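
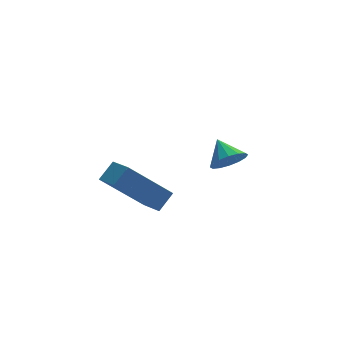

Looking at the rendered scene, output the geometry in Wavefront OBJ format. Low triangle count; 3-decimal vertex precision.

v -2.862 -3.893 0.534
v -4.302 -3.87 2.007
v -3.152 -2.995 0.236
v -4.593 -2.972 1.708
v -2.327 -3.548 1.052
v -3.768 -3.525 2.524
v -2.618 -2.65 0.753
v -4.058 -2.627 2.226
v 0.188 -1.164 0.543
v 0.694 -1.348 0.975
v -0.008 -0.356 1.117
v 0.851 -1.137 0.733
v 0.831 -0.934 0.44
v 0.639 -0.792 0.175
v 0.326 -0.75 0.008
v -0.024 -0.819 -0.015
v -0.317 -0.98 0.111
v -0.474 -1.19 0.353
v -0.454 -1.393 0.646
v -0.262 -1.535 0.911
v 0.051 -1.577 1.078
v 0.401 -1.509 1.101
f 2 4 1
f 5 2 1
f 1 4 3
f 3 5 1
f 2 8 4
f 6 2 5
f 6 8 2
f 4 8 3
f 7 5 3
f 3 8 7
f 7 6 5
f 8 6 7
f 10 9 12
f 10 12 11
f 12 9 13
f 12 13 11
f 13 9 14
f 13 14 11
f 14 9 15
f 14 15 11
f 15 9 16
f 15 16 11
f 16 9 17
f 16 17 11
f 17 9 18
f 17 18 11
f 18 9 19
f 18 19 11
f 19 9 20
f 19 20 11
f 20 9 21
f 20 21 11
f 21 9 22
f 21 22 11
f 22 9 10
f 22 10 11



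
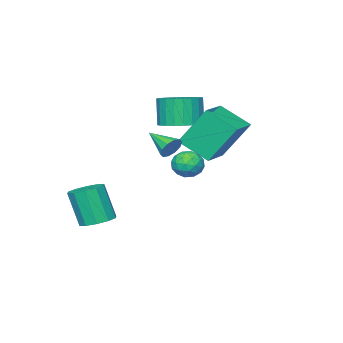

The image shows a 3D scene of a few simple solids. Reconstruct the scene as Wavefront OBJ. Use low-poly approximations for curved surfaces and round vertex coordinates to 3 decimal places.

v -2.541 -1.932 -0.511
v -1.67 -2.178 -0.416
v -1.888 -2.454 0.867
v -2.759 -2.208 0.771
v -1.653 -1.832 -0.338
v -1.871 -2.108 0.944
v -1.771 -1.501 -0.287
v -1.99 -1.777 0.995
v -2.007 -1.235 -0.27
v -2.225 -1.512 1.012
v -2.324 -1.076 -0.29
v -2.542 -1.353 0.993
v -2.673 -1.047 -0.343
v -2.892 -1.324 0.939
v -3.003 -1.153 -0.422
v -3.222 -1.429 0.86
v -3.262 -1.377 -0.515
v -3.481 -1.654 0.768
v -3.412 -1.686 -0.607
v -3.63 -1.962 0.676
v -3.429 -2.032 -0.684
v -3.647 -2.308 0.598
v -3.31 -2.363 -0.735
v -3.529 -2.639 0.547
v -3.075 -2.628 -0.752
v -3.293 -2.905 0.53
v -2.758 -2.787 -0.733
v -2.976 -3.064 0.55
v -2.408 -2.816 -0.679
v -2.627 -3.093 0.603
v -2.078 -2.711 -0.6
v -2.297 -2.987 0.682
v -1.819 -2.486 -0.508
v -2.038 -2.763 0.775
v 1.701 -2.095 -4.509
v 2.214 -1.587 -4.349
v 2.293 -2.157 -2.791
v 1.779 -2.665 -2.951
v 1.804 -1.405 -4.261
v 1.882 -1.975 -2.704
v 1.354 -1.487 -4.269
v 1.432 -2.057 -2.711
v 1.036 -1.801 -4.367
v 1.115 -2.371 -2.81
v 0.973 -2.227 -4.52
v 1.051 -2.797 -2.963
v 1.187 -2.603 -4.669
v 1.266 -3.173 -3.111
v 1.598 -2.785 -4.756
v 1.676 -3.355 -3.199
v 2.048 -2.703 -4.749
v 2.126 -3.273 -3.191
v 2.365 -2.389 -4.65
v 2.444 -2.959 -3.093
v 2.429 -1.963 -4.497
v 2.507 -2.533 -2.94
v 1.199 1.311 0.031
v 1.439 1.128 -0.393
v 1.241 0.209 0.529
v 1.664 1.229 -0.188
v 1.712 1.362 0.101
v 1.564 1.475 0.363
v 1.277 1.525 0.498
v 0.96 1.494 0.455
v 0.735 1.392 0.249
v 0.687 1.26 -0.04
v 0.835 1.147 -0.302
v 1.122 1.097 -0.437
v -3.008 1.314 0.162
v -2.63 0.097 0.934
v -1.622 1.893 0.395
v -1.243 0.676 1.167
v -2.377 0.464 -1.487
v -1.998 -0.753 -0.715
v -0.99 1.043 -1.254
v -0.612 -0.174 -0.482
v 0.812 2.503 -0.352
v 1.305 2.849 -0.131
v 1.475 1.811 -0.749
v 1.968 2.157 -0.528
v 1.582 1.849 -0.118
v 1.172 2.277 0.127
v 1.608 2.383 -1.007
v 1.198 2.811 -0.762
v 1.797 2.775 -0.535
v 1.781 2.444 0.014
v 0.999 2.216 -0.894
v 0.983 1.885 -0.345
v 1 2.737 -0.207
v 1.78 1.923 -0.673
v 1.553 1.742 -0.433
v 1.843 1.945 -0.302
v 0.922 2.401 -0.055
v 1.212 2.604 0.075
v 1.375 2.016 0.083
v 1.568 2.056 -0.955
v 1.858 2.259 -0.825
v 0.937 2.715 -0.578
v 1.227 2.918 -0.447
v 1.405 2.644 -0.963
v 1.579 2.896 -0.314
v 1.969 2.489 -0.548
v 1.757 2.623 -0.83
v 1.516 2.874 -0.685
v 1.57 2.702 0.009
v 1.96 2.295 -0.225
v 1.733 2.114 0.016
v 1.492 2.366 0.16
v 1.859 2.658 -0.229
v 0.82 2.365 -0.655
v 1.21 1.958 -0.889
v 1.288 2.294 -1.04
v 1.047 2.546 -0.896
v 0.811 2.171 -0.332
v 1.201 1.764 -0.566
v 1.264 1.786 -0.195
v 1.023 2.037 -0.05
v 0.921 2.002 -0.651
f 2 1 5
f 2 5 3
f 3 5 6
f 3 6 4
f 5 1 7
f 5 7 6
f 6 7 8
f 6 8 4
f 7 1 9
f 7 9 8
f 8 9 10
f 8 10 4
f 9 1 11
f 9 11 10
f 10 11 12
f 10 12 4
f 11 1 13
f 11 13 12
f 12 13 14
f 12 14 4
f 13 1 15
f 13 15 14
f 14 15 16
f 14 16 4
f 15 1 17
f 15 17 16
f 16 17 18
f 16 18 4
f 17 1 19
f 17 19 18
f 18 19 20
f 18 20 4
f 19 1 21
f 19 21 20
f 20 21 22
f 20 22 4
f 21 1 23
f 21 23 22
f 22 23 24
f 22 24 4
f 23 1 25
f 23 25 24
f 24 25 26
f 24 26 4
f 25 1 27
f 25 27 26
f 26 27 28
f 26 28 4
f 27 1 29
f 27 29 28
f 28 29 30
f 28 30 4
f 29 1 31
f 29 31 30
f 30 31 32
f 30 32 4
f 31 1 33
f 31 33 32
f 32 33 34
f 32 34 4
f 33 1 2
f 33 2 34
f 34 2 3
f 34 3 4
f 36 35 39
f 36 39 37
f 37 39 40
f 37 40 38
f 39 35 41
f 39 41 40
f 40 41 42
f 40 42 38
f 41 35 43
f 41 43 42
f 42 43 44
f 42 44 38
f 43 35 45
f 43 45 44
f 44 45 46
f 44 46 38
f 45 35 47
f 45 47 46
f 46 47 48
f 46 48 38
f 47 35 49
f 47 49 48
f 48 49 50
f 48 50 38
f 49 35 51
f 49 51 50
f 50 51 52
f 50 52 38
f 51 35 53
f 51 53 52
f 52 53 54
f 52 54 38
f 53 35 55
f 53 55 54
f 54 55 56
f 54 56 38
f 55 35 36
f 55 36 56
f 56 36 37
f 56 37 38
f 58 57 60
f 58 60 59
f 60 57 61
f 60 61 59
f 61 57 62
f 61 62 59
f 62 57 63
f 62 63 59
f 63 57 64
f 63 64 59
f 64 57 65
f 64 65 59
f 65 57 66
f 65 66 59
f 66 57 67
f 66 67 59
f 67 57 68
f 67 68 59
f 68 57 58
f 68 58 59
f 70 72 69
f 73 70 69
f 69 72 71
f 71 73 69
f 70 76 72
f 74 70 73
f 74 76 70
f 72 76 71
f 75 73 71
f 71 76 75
f 75 74 73
f 76 74 75
f 77 114 93
f 114 88 117
f 93 117 82
f 114 117 93
f 77 93 89
f 93 82 94
f 89 94 78
f 93 94 89
f 77 89 98
f 89 78 99
f 98 99 84
f 89 99 98
f 77 98 110
f 98 84 113
f 110 113 87
f 98 113 110
f 77 110 114
f 110 87 118
f 114 118 88
f 110 118 114
f 78 94 105
f 94 82 108
f 105 108 86
f 94 108 105
f 82 117 95
f 117 88 116
f 95 116 81
f 117 116 95
f 88 118 115
f 118 87 111
f 115 111 79
f 118 111 115
f 87 113 112
f 113 84 100
f 112 100 83
f 113 100 112
f 84 99 104
f 99 78 101
f 104 101 85
f 99 101 104
f 80 106 92
f 106 86 107
f 92 107 81
f 106 107 92
f 80 92 90
f 92 81 91
f 90 91 79
f 92 91 90
f 80 90 97
f 90 79 96
f 97 96 83
f 90 96 97
f 80 97 102
f 97 83 103
f 102 103 85
f 97 103 102
f 80 102 106
f 102 85 109
f 106 109 86
f 102 109 106
f 81 107 95
f 107 86 108
f 95 108 82
f 107 108 95
f 79 91 115
f 91 81 116
f 115 116 88
f 91 116 115
f 83 96 112
f 96 79 111
f 112 111 87
f 96 111 112
f 85 103 104
f 103 83 100
f 104 100 84
f 103 100 104
f 86 109 105
f 109 85 101
f 105 101 78
f 109 101 105



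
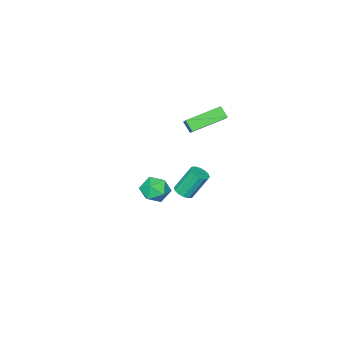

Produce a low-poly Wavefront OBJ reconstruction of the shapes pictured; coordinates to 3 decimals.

v 0.572 -1.818 -4.03
v 1.47 -1.522 -3.742
v 1.07 -3.338 -4.018
v 1.968 -3.042 -3.73
v 1.2 -2.967 -3.111
v 0.893 -2.027 -3.119
v 1.647 -2.833 -4.641
v 1.34 -1.893 -4.649
v 2.134 -2.149 -4.119
v 1.858 -2.232 -3.174
v 0.682 -2.628 -4.586
v 0.406 -2.711 -3.641
v 4.278 2.831 0.203
v 4.791 2.686 0.479
v 4.155 3.244 1.953
v 3.642 3.389 1.677
v 4.83 2.98 0.385
v 4.194 3.538 1.859
v 4.722 3.233 0.242
v 4.085 3.791 1.716
v 4.494 3.379 0.089
v 3.858 3.937 1.563
v 4.209 3.378 -0.034
v 3.573 3.936 1.44
v 3.942 3.23 -0.093
v 3.306 3.788 1.381
v 3.765 2.976 -0.073
v 3.129 3.534 1.401
v 3.726 2.682 0.021
v 3.09 3.24 1.495
v 3.835 2.429 0.164
v 3.198 2.987 1.638
v 4.062 2.283 0.317
v 3.426 2.841 1.791
v 4.347 2.284 0.44
v 3.711 2.842 1.914
v 4.614 2.432 0.499
v 3.978 2.99 1.973
v 1.776 0.822 2.726
v 1.733 0.26 3.321
v -0.137 1.602 3.322
v -0.18 1.039 3.917
v 2.22 1.441 3.343
v 2.177 0.878 3.938
v 0.307 2.22 3.939
v 0.264 1.658 4.534
f 1 12 6
f 1 6 2
f 1 2 8
f 1 8 11
f 1 11 12
f 2 6 10
f 6 12 5
f 12 11 3
f 11 8 7
f 8 2 9
f 4 10 5
f 4 5 3
f 4 3 7
f 4 7 9
f 4 9 10
f 5 10 6
f 3 5 12
f 7 3 11
f 9 7 8
f 10 9 2
f 14 13 17
f 14 17 15
f 15 17 18
f 15 18 16
f 17 13 19
f 17 19 18
f 18 19 20
f 18 20 16
f 19 13 21
f 19 21 20
f 20 21 22
f 20 22 16
f 21 13 23
f 21 23 22
f 22 23 24
f 22 24 16
f 23 13 25
f 23 25 24
f 24 25 26
f 24 26 16
f 25 13 27
f 25 27 26
f 26 27 28
f 26 28 16
f 27 13 29
f 27 29 28
f 28 29 30
f 28 30 16
f 29 13 31
f 29 31 30
f 30 31 32
f 30 32 16
f 31 13 33
f 31 33 32
f 32 33 34
f 32 34 16
f 33 13 35
f 33 35 34
f 34 35 36
f 34 36 16
f 35 13 37
f 35 37 36
f 36 37 38
f 36 38 16
f 37 13 14
f 37 14 38
f 38 14 15
f 38 15 16
f 40 42 39
f 43 40 39
f 39 42 41
f 41 43 39
f 40 46 42
f 44 40 43
f 44 46 40
f 42 46 41
f 45 43 41
f 41 46 45
f 45 44 43
f 46 44 45



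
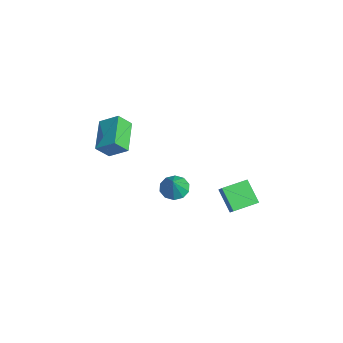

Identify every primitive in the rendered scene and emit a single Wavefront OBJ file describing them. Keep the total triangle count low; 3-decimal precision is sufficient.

v -1.792 0.429 -0.787
v -1.357 1.103 -0.897
v -1.068 0.151 0.367
v -1.756 1.221 -0.618
v -2.169 1.035 -0.404
v -2.438 0.619 -0.336
v -2.46 0.129 -0.439
v -2.227 -0.245 -0.676
v -1.828 -0.363 -0.955
v -1.416 -0.177 -1.169
v -1.147 0.239 -1.238
v -1.124 0.729 -1.134
v -1.651 3.448 -3.342
v -2.733 3.098 -2.231
v -1.842 4.901 -3.071
v -2.924 4.551 -1.96
v -0.836 3.409 -2.56
v -1.918 3.059 -1.449
v -1.027 4.862 -2.289
v -2.109 4.512 -1.178
v -1.29 -3.138 2.855
v -1.189 -3.866 3.66
v -3.018 -2.555 3.599
v -2.917 -3.283 4.404
v -0.683 -2.257 3.576
v -0.582 -2.985 4.381
v -2.411 -1.674 4.32
v -2.31 -2.402 5.125
f 2 1 4
f 2 4 3
f 4 1 5
f 4 5 3
f 5 1 6
f 5 6 3
f 6 1 7
f 6 7 3
f 7 1 8
f 7 8 3
f 8 1 9
f 8 9 3
f 9 1 10
f 9 10 3
f 10 1 11
f 10 11 3
f 11 1 12
f 11 12 3
f 12 1 2
f 12 2 3
f 14 16 13
f 17 14 13
f 13 16 15
f 15 17 13
f 14 20 16
f 18 14 17
f 18 20 14
f 16 20 15
f 19 17 15
f 15 20 19
f 19 18 17
f 20 18 19
f 22 24 21
f 25 22 21
f 21 24 23
f 23 25 21
f 22 28 24
f 26 22 25
f 26 28 22
f 24 28 23
f 27 25 23
f 23 28 27
f 27 26 25
f 28 26 27



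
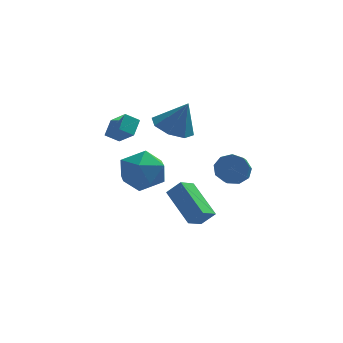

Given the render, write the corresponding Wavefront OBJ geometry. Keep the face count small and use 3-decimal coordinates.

v 0.965 3.142 -0.725
v 1.498 2.251 -1.022
v 1.675 3.058 0.805
v 1.923 2.942 -1.181
v 1.786 3.75 -1.074
v 1.168 4.202 -0.762
v 0.431 4.033 -0.429
v 0.006 3.342 -0.27
v 0.143 2.534 -0.377
v 0.761 2.082 -0.689
v 3.62 -1.6 -1.026
v 4.381 -1.626 -0.911
v 4.221 -2.866 -0.138
v 3.46 -2.84 -0.254
v 4.149 -1.355 -0.523
v 3.989 -2.595 0.25
v 3.669 -1.198 -0.372
v 3.509 -2.438 0.401
v 3.167 -1.23 -0.526
v 3.007 -2.47 0.247
v 2.876 -1.434 -0.915
v 2.716 -2.675 -0.142
v 2.934 -1.717 -1.356
v 2.774 -2.957 -0.583
v 3.312 -1.944 -1.643
v 3.153 -3.184 -0.87
v 3.835 -2.011 -1.641
v 3.675 -3.251 -0.868
v 4.257 -1.885 -1.352
v 4.097 -3.125 -0.579
v -0.249 2.543 -3.665
v 0.448 2.495 -2.628
v -1.248 0.885 -3.072
v -0.551 0.837 -2.035
v -1.385 1.757 -2.185
v -0.767 2.782 -2.552
v -0.033 0.598 -3.148
v 0.585 1.623 -3.515
v 0.582 1.292 -2.308
v -0.254 2.009 -1.713
v -0.546 1.371 -3.987
v -1.382 2.088 -3.392
v 0.682 -0.27 -3.158
v 1.319 -0.352 -2.471
v 1.258 0.409 -3.611
v 1.895 0.327 -2.925
v 1.645 -1.807 -4.235
v 2.282 -1.889 -3.549
v 2.221 -1.128 -4.689
v 2.858 -1.21 -4.002
v -2.148 3.112 -1.279
v -1.455 2.289 -0.464
v -1.888 3.901 -0.704
v -1.195 3.077 0.111
v -1.485 3.223 -1.731
v -0.792 2.399 -0.916
v -1.225 4.011 -1.156
v -0.532 3.188 -0.341
f 2 1 4
f 2 4 3
f 4 1 5
f 4 5 3
f 5 1 6
f 5 6 3
f 6 1 7
f 6 7 3
f 7 1 8
f 7 8 3
f 8 1 9
f 8 9 3
f 9 1 10
f 9 10 3
f 10 1 2
f 10 2 3
f 12 11 15
f 12 15 13
f 13 15 16
f 13 16 14
f 15 11 17
f 15 17 16
f 16 17 18
f 16 18 14
f 17 11 19
f 17 19 18
f 18 19 20
f 18 20 14
f 19 11 21
f 19 21 20
f 20 21 22
f 20 22 14
f 21 11 23
f 21 23 22
f 22 23 24
f 22 24 14
f 23 11 25
f 23 25 24
f 24 25 26
f 24 26 14
f 25 11 27
f 25 27 26
f 26 27 28
f 26 28 14
f 27 11 29
f 27 29 28
f 28 29 30
f 28 30 14
f 29 11 12
f 29 12 30
f 30 12 13
f 30 13 14
f 31 42 36
f 31 36 32
f 31 32 38
f 31 38 41
f 31 41 42
f 32 36 40
f 36 42 35
f 42 41 33
f 41 38 37
f 38 32 39
f 34 40 35
f 34 35 33
f 34 33 37
f 34 37 39
f 34 39 40
f 35 40 36
f 33 35 42
f 37 33 41
f 39 37 38
f 40 39 32
f 44 46 43
f 47 44 43
f 43 46 45
f 45 47 43
f 44 50 46
f 48 44 47
f 48 50 44
f 46 50 45
f 49 47 45
f 45 50 49
f 49 48 47
f 50 48 49
f 52 54 51
f 55 52 51
f 51 54 53
f 53 55 51
f 52 58 54
f 56 52 55
f 56 58 52
f 54 58 53
f 57 55 53
f 53 58 57
f 57 56 55
f 58 56 57



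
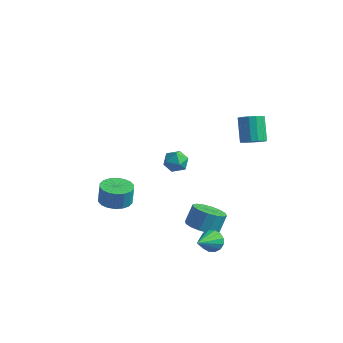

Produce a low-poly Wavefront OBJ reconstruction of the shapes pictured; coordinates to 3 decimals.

v 3.472 0.396 -3.83
v 3.801 0.77 -3.256
v 3.528 -1.276 -2.77
v 3.414 0.8 -3.189
v 3.043 0.722 -3.293
v 2.787 0.556 -3.541
v 2.714 0.347 -3.867
v 2.844 0.151 -4.182
v 3.143 0.021 -4.403
v 3.529 -0.009 -4.471
v 3.9 0.07 -4.367
v 4.156 0.236 -4.118
v 4.229 0.445 -3.793
v 4.099 0.64 -3.478
v -3.695 1.134 -4.01
v -2.668 1.056 -4.026
v -2.638 1.208 -2.785
v -3.665 1.286 -2.77
v -2.737 1.506 -4.079
v -2.707 1.658 -2.839
v -2.996 1.883 -4.119
v -2.965 2.034 -2.878
v -3.393 2.111 -4.137
v -3.363 2.262 -2.896
v -3.85 2.145 -4.13
v -3.82 2.297 -2.89
v -4.276 1.98 -4.099
v -4.246 2.132 -2.859
v -4.587 1.647 -4.051
v -4.557 1.799 -2.811
v -4.722 1.212 -3.995
v -4.692 1.364 -2.754
v -4.653 0.762 -3.941
v -4.623 0.914 -2.701
v -4.395 0.386 -3.902
v -4.364 0.537 -2.661
v -3.997 0.158 -3.884
v -3.967 0.309 -2.643
v -3.54 0.123 -3.89
v -3.51 0.275 -2.65
v -3.114 0.288 -3.921
v -3.084 0.44 -2.681
v -2.803 0.621 -3.969
v -2.773 0.773 -2.729
v -1.229 2.873 0.2
v -0.698 3.512 0.205
v -0.422 2.208 -0.645
v 0.109 2.847 -0.64
v 0.012 2.382 0.042
v -0.487 2.793 0.564
v -0.633 2.927 -1.004
v -1.132 3.338 -0.482
v -0.33 3.545 -0.539
v 0.069 3.208 0.107
v -1.189 2.512 -0.547
v -0.79 2.175 0.099
v 4.211 3.526 3.119
v 4.888 3.531 3.486
v 4.186 4.4 4.768
v 3.509 4.394 4.401
v 4.889 3.861 3.263
v 4.187 4.73 4.545
v 4.708 4.102 3.001
v 4.006 4.97 4.283
v 4.395 4.188 2.771
v 3.692 5.056 4.053
v 4.032 4.096 2.634
v 3.329 4.965 3.916
v 3.717 3.852 2.627
v 3.014 4.72 3.909
v 3.534 3.52 2.752
v 2.832 4.389 4.034
v 3.533 3.19 2.975
v 2.831 4.059 4.257
v 3.714 2.95 3.237
v 3.012 3.818 4.519
v 4.028 2.864 3.467
v 3.325 3.732 4.749
v 4.391 2.955 3.604
v 3.688 3.824 4.886
v 4.706 3.2 3.611
v 4.003 4.068 4.893
v 2.213 1.35 -3.862
v 3.018 0.744 -3.569
v 3.113 1.404 -2.465
v 2.307 2.01 -2.758
v 3.245 1.159 -3.837
v 3.339 1.819 -2.732
v 3.195 1.626 -4.111
v 3.289 2.286 -3.007
v 2.882 2.018 -4.319
v 2.976 2.678 -3.214
v 2.389 2.232 -4.404
v 2.484 2.892 -3.3
v 1.849 2.209 -4.344
v 1.944 2.869 -3.24
v 1.407 1.956 -4.155
v 1.502 2.616 -3.051
v 1.181 1.541 -3.888
v 1.275 2.201 -2.783
v 1.231 1.074 -3.613
v 1.325 1.734 -2.509
v 1.544 0.682 -3.406
v 1.638 1.342 -2.301
v 2.036 0.468 -3.32
v 2.131 1.128 -2.216
v 2.576 0.491 -3.38
v 2.671 1.151 -2.276
f 2 1 4
f 2 4 3
f 4 1 5
f 4 5 3
f 5 1 6
f 5 6 3
f 6 1 7
f 6 7 3
f 7 1 8
f 7 8 3
f 8 1 9
f 8 9 3
f 9 1 10
f 9 10 3
f 10 1 11
f 10 11 3
f 11 1 12
f 11 12 3
f 12 1 13
f 12 13 3
f 13 1 14
f 13 14 3
f 14 1 2
f 14 2 3
f 16 15 19
f 16 19 17
f 17 19 20
f 17 20 18
f 19 15 21
f 19 21 20
f 20 21 22
f 20 22 18
f 21 15 23
f 21 23 22
f 22 23 24
f 22 24 18
f 23 15 25
f 23 25 24
f 24 25 26
f 24 26 18
f 25 15 27
f 25 27 26
f 26 27 28
f 26 28 18
f 27 15 29
f 27 29 28
f 28 29 30
f 28 30 18
f 29 15 31
f 29 31 30
f 30 31 32
f 30 32 18
f 31 15 33
f 31 33 32
f 32 33 34
f 32 34 18
f 33 15 35
f 33 35 34
f 34 35 36
f 34 36 18
f 35 15 37
f 35 37 36
f 36 37 38
f 36 38 18
f 37 15 39
f 37 39 38
f 38 39 40
f 38 40 18
f 39 15 41
f 39 41 40
f 40 41 42
f 40 42 18
f 41 15 43
f 41 43 42
f 42 43 44
f 42 44 18
f 43 15 16
f 43 16 44
f 44 16 17
f 44 17 18
f 45 56 50
f 45 50 46
f 45 46 52
f 45 52 55
f 45 55 56
f 46 50 54
f 50 56 49
f 56 55 47
f 55 52 51
f 52 46 53
f 48 54 49
f 48 49 47
f 48 47 51
f 48 51 53
f 48 53 54
f 49 54 50
f 47 49 56
f 51 47 55
f 53 51 52
f 54 53 46
f 58 57 61
f 58 61 59
f 59 61 62
f 59 62 60
f 61 57 63
f 61 63 62
f 62 63 64
f 62 64 60
f 63 57 65
f 63 65 64
f 64 65 66
f 64 66 60
f 65 57 67
f 65 67 66
f 66 67 68
f 66 68 60
f 67 57 69
f 67 69 68
f 68 69 70
f 68 70 60
f 69 57 71
f 69 71 70
f 70 71 72
f 70 72 60
f 71 57 73
f 71 73 72
f 72 73 74
f 72 74 60
f 73 57 75
f 73 75 74
f 74 75 76
f 74 76 60
f 75 57 77
f 75 77 76
f 76 77 78
f 76 78 60
f 77 57 79
f 77 79 78
f 78 79 80
f 78 80 60
f 79 57 81
f 79 81 80
f 80 81 82
f 80 82 60
f 81 57 58
f 81 58 82
f 82 58 59
f 82 59 60
f 84 83 87
f 84 87 85
f 85 87 88
f 85 88 86
f 87 83 89
f 87 89 88
f 88 89 90
f 88 90 86
f 89 83 91
f 89 91 90
f 90 91 92
f 90 92 86
f 91 83 93
f 91 93 92
f 92 93 94
f 92 94 86
f 93 83 95
f 93 95 94
f 94 95 96
f 94 96 86
f 95 83 97
f 95 97 96
f 96 97 98
f 96 98 86
f 97 83 99
f 97 99 98
f 98 99 100
f 98 100 86
f 99 83 101
f 99 101 100
f 100 101 102
f 100 102 86
f 101 83 103
f 101 103 102
f 102 103 104
f 102 104 86
f 103 83 105
f 103 105 104
f 104 105 106
f 104 106 86
f 105 83 107
f 105 107 106
f 106 107 108
f 106 108 86
f 107 83 84
f 107 84 108
f 108 84 85
f 108 85 86



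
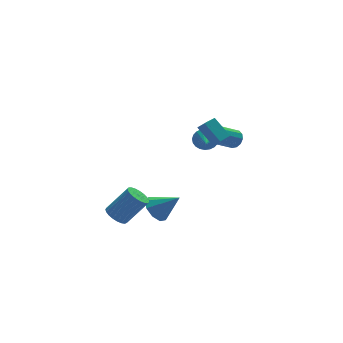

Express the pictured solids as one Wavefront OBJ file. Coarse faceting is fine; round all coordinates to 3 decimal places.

v 2.332 1.601 0.997
v 2.737 1.724 1.675
v 1.808 0.199 1.563
v 2.462 1.855 1.744
v 2.167 1.946 1.699
v 1.897 1.986 1.547
v 1.693 1.966 1.311
v 1.587 1.891 1.028
v 1.594 1.772 0.739
v 1.713 1.627 0.49
v 1.926 1.478 0.318
v 2.201 1.347 0.249
v 2.496 1.256 0.294
v 2.766 1.216 0.446
v 2.97 1.236 0.682
v 3.076 1.311 0.966
v 3.069 1.43 1.254
v 2.95 1.575 1.503
v -1.538 -0.265 -3.082
v -0.824 -0.178 -3.763
v -0.322 -0.975 -1.898
v -0.857 0.386 -3.39
v -1.209 0.646 -2.873
v -1.715 0.48 -2.454
v -2.137 -0.034 -2.329
v -2.279 -0.656 -2.557
v -2.074 -1.095 -3.03
v -1.618 -1.145 -3.528
v -1.124 -0.783 -3.817
v 4.494 2.223 0.142
v 4.846 2.353 0.72
v 3.479 2.067 1.617
v 3.126 1.937 1.038
v 4.698 2.693 0.603
v 3.331 2.407 1.5
v 4.485 2.884 0.34
v 3.118 2.598 1.237
v 4.275 2.865 0.013
v 2.908 2.579 0.91
v 4.134 2.642 -0.273
v 2.767 2.356 0.624
v 4.107 2.286 -0.427
v 2.74 2 0.47
v 4.203 1.91 -0.401
v 2.836 1.624 0.496
v 4.391 1.634 -0.202
v 3.024 1.347 0.695
v 4.612 1.544 0.105
v 3.245 1.258 1.002
v 4.795 1.671 0.424
v 3.428 1.384 1.321
v 4.882 1.972 0.654
v 3.515 1.686 1.55
v -4.4 -1.375 -2.162
v -3.787 -1.18 -2.639
v -2.488 -1.391 -1.054
v -3.1 -1.585 -0.578
v -3.882 -0.883 -2.522
v -2.582 -1.094 -0.938
v -4.065 -0.671 -2.343
v -2.765 -0.882 -0.759
v -4.307 -0.581 -2.133
v -3.007 -0.791 -0.549
v -4.564 -0.628 -1.928
v -3.265 -0.838 -0.343
v -4.794 -0.804 -1.763
v -3.494 -1.015 -0.179
v -4.955 -1.079 -1.668
v -3.655 -1.29 -0.083
v -5.02 -1.405 -1.657
v -3.72 -1.616 -0.073
v -4.978 -1.726 -1.735
v -3.678 -1.936 -0.15
v -4.836 -1.986 -1.886
v -3.536 -2.197 -0.301
v -4.619 -2.14 -2.085
v -3.319 -2.351 -0.5
v -4.363 -2.162 -2.297
v -3.064 -2.373 -0.713
v -4.115 -2.048 -2.486
v -2.815 -2.259 -0.902
v -3.915 -1.818 -2.619
v -2.615 -2.028 -1.035
v -3.799 -1.51 -2.673
v -2.5 -1.721 -1.089
v 1.329 0.395 3
v 1.544 -0.224 3.645
v 2.098 0.767 3.099
v 2.314 0.147 3.744
v 1.926 -0.547 1.896
v 2.142 -1.167 2.541
v 2.696 -0.176 1.995
v 2.911 -0.795 2.64
f 2 1 4
f 2 4 3
f 4 1 5
f 4 5 3
f 5 1 6
f 5 6 3
f 6 1 7
f 6 7 3
f 7 1 8
f 7 8 3
f 8 1 9
f 8 9 3
f 9 1 10
f 9 10 3
f 10 1 11
f 10 11 3
f 11 1 12
f 11 12 3
f 12 1 13
f 12 13 3
f 13 1 14
f 13 14 3
f 14 1 15
f 14 15 3
f 15 1 16
f 15 16 3
f 16 1 17
f 16 17 3
f 17 1 18
f 17 18 3
f 18 1 2
f 18 2 3
f 20 19 22
f 20 22 21
f 22 19 23
f 22 23 21
f 23 19 24
f 23 24 21
f 24 19 25
f 24 25 21
f 25 19 26
f 25 26 21
f 26 19 27
f 26 27 21
f 27 19 28
f 27 28 21
f 28 19 29
f 28 29 21
f 29 19 20
f 29 20 21
f 31 30 34
f 31 34 32
f 32 34 35
f 32 35 33
f 34 30 36
f 34 36 35
f 35 36 37
f 35 37 33
f 36 30 38
f 36 38 37
f 37 38 39
f 37 39 33
f 38 30 40
f 38 40 39
f 39 40 41
f 39 41 33
f 40 30 42
f 40 42 41
f 41 42 43
f 41 43 33
f 42 30 44
f 42 44 43
f 43 44 45
f 43 45 33
f 44 30 46
f 44 46 45
f 45 46 47
f 45 47 33
f 46 30 48
f 46 48 47
f 47 48 49
f 47 49 33
f 48 30 50
f 48 50 49
f 49 50 51
f 49 51 33
f 50 30 52
f 50 52 51
f 51 52 53
f 51 53 33
f 52 30 31
f 52 31 53
f 53 31 32
f 53 32 33
f 55 54 58
f 55 58 56
f 56 58 59
f 56 59 57
f 58 54 60
f 58 60 59
f 59 60 61
f 59 61 57
f 60 54 62
f 60 62 61
f 61 62 63
f 61 63 57
f 62 54 64
f 62 64 63
f 63 64 65
f 63 65 57
f 64 54 66
f 64 66 65
f 65 66 67
f 65 67 57
f 66 54 68
f 66 68 67
f 67 68 69
f 67 69 57
f 68 54 70
f 68 70 69
f 69 70 71
f 69 71 57
f 70 54 72
f 70 72 71
f 71 72 73
f 71 73 57
f 72 54 74
f 72 74 73
f 73 74 75
f 73 75 57
f 74 54 76
f 74 76 75
f 75 76 77
f 75 77 57
f 76 54 78
f 76 78 77
f 77 78 79
f 77 79 57
f 78 54 80
f 78 80 79
f 79 80 81
f 79 81 57
f 80 54 82
f 80 82 81
f 81 82 83
f 81 83 57
f 82 54 84
f 82 84 83
f 83 84 85
f 83 85 57
f 84 54 55
f 84 55 85
f 85 55 56
f 85 56 57
f 87 89 86
f 90 87 86
f 86 89 88
f 88 90 86
f 87 93 89
f 91 87 90
f 91 93 87
f 89 93 88
f 92 90 88
f 88 93 92
f 92 91 90
f 93 91 92



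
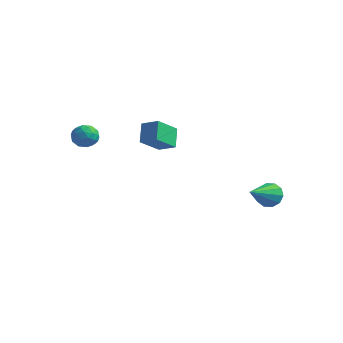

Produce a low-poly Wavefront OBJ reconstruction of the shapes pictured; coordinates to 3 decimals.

v 2.768 4.716 -3.334
v 3.194 4.476 -4.017
v 3.072 2.784 -2.466
v 3.532 4.681 -3.68
v 3.578 4.899 -3.211
v 3.315 5.047 -2.789
v 2.842 5.069 -2.576
v 2.341 4.956 -2.651
v 2.003 4.751 -2.988
v 1.957 4.533 -3.457
v 2.221 4.385 -3.879
v 2.693 4.363 -4.093
v -3.197 -2.161 1.449
v -2.604 -2.612 1.16
v -3.876 -3.228 1.72
v -3.283 -3.679 1.431
v -3.18 -3.272 2.111
v -2.76 -2.613 1.943
v -3.72 -3.227 0.937
v -3.3 -2.568 0.769
v -2.927 -3.271 0.843
v -2.594 -3.298 1.568
v -3.886 -2.542 1.312
v -3.553 -2.569 2.037
v -2.841 -2.293 1.281
v -3.639 -3.547 1.599
v -3.578 -3.308 1.999
v -3.23 -3.573 1.829
v -2.933 -2.293 1.741
v -2.585 -2.558 1.571
v -2.923 -2.946 2.13
v -3.895 -3.282 1.309
v -3.547 -3.547 1.139
v -3.25 -2.267 1.051
v -2.902 -2.532 0.881
v -3.557 -2.894 0.75
v -2.682 -2.945 0.924
v -3.081 -3.572 1.084
v -3.338 -3.307 0.793
v -3.091 -2.919 0.695
v -2.486 -2.961 1.351
v -2.885 -3.588 1.51
v -2.825 -3.349 1.91
v -2.578 -2.962 1.811
v -2.676 -3.349 1.164
v -3.595 -2.252 1.37
v -3.994 -2.879 1.529
v -3.902 -2.878 1.069
v -3.655 -2.491 0.97
v -3.399 -2.268 1.796
v -3.798 -2.895 1.956
v -3.389 -2.921 2.185
v -3.142 -2.533 2.087
v -3.804 -2.491 1.716
v -3.352 2.748 0.309
v -3.37 1.322 1.234
v -2.335 2.981 0.688
v -2.354 1.555 1.613
v -2.806 2.065 -0.733
v -2.825 0.639 0.192
v -1.79 2.298 -0.354
v -1.808 0.872 0.571
f 2 1 4
f 2 4 3
f 4 1 5
f 4 5 3
f 5 1 6
f 5 6 3
f 6 1 7
f 6 7 3
f 7 1 8
f 7 8 3
f 8 1 9
f 8 9 3
f 9 1 10
f 9 10 3
f 10 1 11
f 10 11 3
f 11 1 12
f 11 12 3
f 12 1 2
f 12 2 3
f 13 50 29
f 50 24 53
f 29 53 18
f 50 53 29
f 13 29 25
f 29 18 30
f 25 30 14
f 29 30 25
f 13 25 34
f 25 14 35
f 34 35 20
f 25 35 34
f 13 34 46
f 34 20 49
f 46 49 23
f 34 49 46
f 13 46 50
f 46 23 54
f 50 54 24
f 46 54 50
f 14 30 41
f 30 18 44
f 41 44 22
f 30 44 41
f 18 53 31
f 53 24 52
f 31 52 17
f 53 52 31
f 24 54 51
f 54 23 47
f 51 47 15
f 54 47 51
f 23 49 48
f 49 20 36
f 48 36 19
f 49 36 48
f 20 35 40
f 35 14 37
f 40 37 21
f 35 37 40
f 16 42 28
f 42 22 43
f 28 43 17
f 42 43 28
f 16 28 26
f 28 17 27
f 26 27 15
f 28 27 26
f 16 26 33
f 26 15 32
f 33 32 19
f 26 32 33
f 16 33 38
f 33 19 39
f 38 39 21
f 33 39 38
f 16 38 42
f 38 21 45
f 42 45 22
f 38 45 42
f 17 43 31
f 43 22 44
f 31 44 18
f 43 44 31
f 15 27 51
f 27 17 52
f 51 52 24
f 27 52 51
f 19 32 48
f 32 15 47
f 48 47 23
f 32 47 48
f 21 39 40
f 39 19 36
f 40 36 20
f 39 36 40
f 22 45 41
f 45 21 37
f 41 37 14
f 45 37 41
f 56 58 55
f 59 56 55
f 55 58 57
f 57 59 55
f 56 62 58
f 60 56 59
f 60 62 56
f 58 62 57
f 61 59 57
f 57 62 61
f 61 60 59
f 62 60 61



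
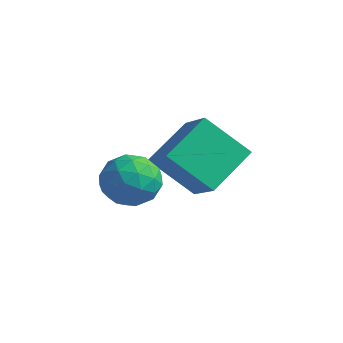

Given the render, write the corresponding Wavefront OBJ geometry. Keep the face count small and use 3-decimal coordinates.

v -0.868 -3.325 1.989
v -0.279 -3.664 2.692
v -2.121 -3.556 2.928
v -1.532 -3.895 3.631
v -1.508 -2.949 3.387
v -0.734 -2.805 2.807
v -1.666 -4.415 2.813
v -0.892 -4.271 2.233
v -0.772 -4.337 3.201
v -0.674 -3.431 3.556
v -1.726 -3.789 2.064
v -1.628 -2.883 2.419
v -0.464 -3.474 2.258
v -1.936 -3.746 3.362
v -1.922 -3.19 3.218
v -1.576 -3.389 3.632
v -0.731 -2.969 2.326
v -0.384 -3.169 2.739
v -1.107 -2.748 3.147
v -2.016 -4.051 2.881
v -1.669 -4.251 3.294
v -0.824 -3.831 1.988
v -0.478 -4.03 2.402
v -1.293 -4.472 2.473
v -0.407 -4.069 2.971
v -1.144 -4.205 3.522
v -1.223 -4.51 3.042
v -0.768 -4.426 2.701
v -0.35 -3.536 3.179
v -1.086 -3.673 3.731
v -1.072 -3.116 3.588
v -0.617 -3.032 3.247
v -0.64 -3.932 3.478
v -1.314 -3.547 1.889
v -2.05 -3.684 2.441
v -1.783 -4.188 2.373
v -1.328 -4.104 2.032
v -1.256 -3.015 2.098
v -1.993 -3.151 2.649
v -1.632 -2.794 2.919
v -1.177 -2.71 2.578
v -1.76 -3.288 2.142
v -0.759 -1.293 1.259
v -2.028 -1.912 2.516
v -0.67 0.345 2.156
v -1.939 -0.274 3.413
v 0.439 -1.866 2.187
v -0.83 -2.485 3.444
v 0.528 -0.228 3.084
v -0.741 -0.847 4.341
f 1 38 17
f 38 12 41
f 17 41 6
f 38 41 17
f 1 17 13
f 17 6 18
f 13 18 2
f 17 18 13
f 1 13 22
f 13 2 23
f 22 23 8
f 13 23 22
f 1 22 34
f 22 8 37
f 34 37 11
f 22 37 34
f 1 34 38
f 34 11 42
f 38 42 12
f 34 42 38
f 2 18 29
f 18 6 32
f 29 32 10
f 18 32 29
f 6 41 19
f 41 12 40
f 19 40 5
f 41 40 19
f 12 42 39
f 42 11 35
f 39 35 3
f 42 35 39
f 11 37 36
f 37 8 24
f 36 24 7
f 37 24 36
f 8 23 28
f 23 2 25
f 28 25 9
f 23 25 28
f 4 30 16
f 30 10 31
f 16 31 5
f 30 31 16
f 4 16 14
f 16 5 15
f 14 15 3
f 16 15 14
f 4 14 21
f 14 3 20
f 21 20 7
f 14 20 21
f 4 21 26
f 21 7 27
f 26 27 9
f 21 27 26
f 4 26 30
f 26 9 33
f 30 33 10
f 26 33 30
f 5 31 19
f 31 10 32
f 19 32 6
f 31 32 19
f 3 15 39
f 15 5 40
f 39 40 12
f 15 40 39
f 7 20 36
f 20 3 35
f 36 35 11
f 20 35 36
f 9 27 28
f 27 7 24
f 28 24 8
f 27 24 28
f 10 33 29
f 33 9 25
f 29 25 2
f 33 25 29
f 44 46 43
f 47 44 43
f 43 46 45
f 45 47 43
f 44 50 46
f 48 44 47
f 48 50 44
f 46 50 45
f 49 47 45
f 45 50 49
f 49 48 47
f 50 48 49



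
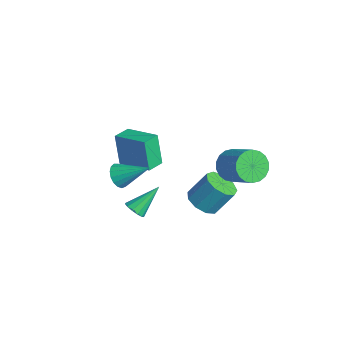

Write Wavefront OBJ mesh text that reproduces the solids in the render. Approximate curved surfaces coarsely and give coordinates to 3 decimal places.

v 1.085 -2.395 -4.149
v 1.542 -2.02 -4.504
v 0.855 -0.845 -2.811
v 1.194 -1.94 -4.657
v 0.81 -2.005 -4.648
v 0.514 -2.193 -4.48
v 0.399 -2.445 -4.208
v 0.502 -2.682 -3.917
v 0.79 -2.827 -3.699
v 1.171 -2.835 -3.625
v 1.525 -2.703 -3.716
v 1.739 -2.473 -3.946
v 1.746 -2.219 -4.239
v 1.89 -3.538 -0.128
v 2.581 -3.877 -0.381
v 2.95 -2.182 0.948
v 2.507 -3.607 -0.649
v 2.291 -3.321 -0.797
v 1.984 -3.085 -0.792
v 1.655 -2.952 -0.635
v 1.38 -2.954 -0.362
v 1.222 -3.09 -0.035
v 1.217 -3.329 0.271
v 1.366 -3.615 0.485
v 1.636 -3.884 0.559
v 1.963 -4.074 0.476
v 2.274 -4.141 0.254
v 2.497 -4.07 -0.055
v 0.678 3.601 -2.533
v 1.314 3.337 -3.379
v 2.977 3.796 -2.272
v 2.342 4.059 -1.427
v 1.23 3.81 -3.45
v 2.894 4.269 -2.343
v 1.038 4.241 -3.339
v 2.701 4.7 -2.232
v 0.774 4.545 -3.069
v 2.437 5.004 -1.962
v 0.491 4.662 -2.692
v 2.154 5.121 -1.585
v 0.245 4.569 -2.284
v 1.909 5.028 -1.178
v 0.085 4.284 -1.926
v 1.749 4.743 -0.819
v 0.043 3.864 -1.688
v 1.706 4.323 -0.581
v 0.126 3.391 -1.617
v 1.79 3.85 -0.51
v 0.319 2.96 -1.728
v 1.982 3.419 -0.621
v 0.583 2.656 -1.998
v 2.246 3.115 -0.891
v 0.866 2.539 -2.375
v 2.529 2.998 -1.268
v 1.111 2.632 -2.782
v 2.775 3.091 -1.676
v 1.271 2.917 -3.141
v 2.935 3.376 -2.034
v -1.84 -2.136 -2.548
v -2.365 -2.201 -0.516
v -2.4 -1.149 -2.661
v -2.925 -1.215 -0.628
v -0.055 -1.065 -2.052
v -0.58 -1.131 -0.019
v -0.615 -0.079 -2.164
v -1.14 -0.144 -0.132
v 1.169 1.606 -4.722
v 2.194 1.383 -4.762
v 2.477 2.411 -3.238
v 1.451 2.634 -3.198
v 2.057 1.98 -5.139
v 2.34 3.007 -3.614
v 1.505 2.401 -5.32
v 1.788 3.429 -3.796
v 0.795 2.451 -5.222
v 1.078 3.478 -3.698
v 0.26 2.105 -4.89
v 0.543 3.133 -3.366
v 0.15 1.526 -4.479
v 0.433 2.554 -2.955
v 0.517 0.985 -4.183
v 0.8 2.012 -2.658
v 1.189 0.734 -4.138
v 1.471 1.761 -2.614
v 1.851 0.892 -4.367
v 2.133 1.919 -2.842
f 2 1 4
f 2 4 3
f 4 1 5
f 4 5 3
f 5 1 6
f 5 6 3
f 6 1 7
f 6 7 3
f 7 1 8
f 7 8 3
f 8 1 9
f 8 9 3
f 9 1 10
f 9 10 3
f 10 1 11
f 10 11 3
f 11 1 12
f 11 12 3
f 12 1 13
f 12 13 3
f 13 1 2
f 13 2 3
f 15 14 17
f 15 17 16
f 17 14 18
f 17 18 16
f 18 14 19
f 18 19 16
f 19 14 20
f 19 20 16
f 20 14 21
f 20 21 16
f 21 14 22
f 21 22 16
f 22 14 23
f 22 23 16
f 23 14 24
f 23 24 16
f 24 14 25
f 24 25 16
f 25 14 26
f 25 26 16
f 26 14 27
f 26 27 16
f 27 14 28
f 27 28 16
f 28 14 15
f 28 15 16
f 30 29 33
f 30 33 31
f 31 33 34
f 31 34 32
f 33 29 35
f 33 35 34
f 34 35 36
f 34 36 32
f 35 29 37
f 35 37 36
f 36 37 38
f 36 38 32
f 37 29 39
f 37 39 38
f 38 39 40
f 38 40 32
f 39 29 41
f 39 41 40
f 40 41 42
f 40 42 32
f 41 29 43
f 41 43 42
f 42 43 44
f 42 44 32
f 43 29 45
f 43 45 44
f 44 45 46
f 44 46 32
f 45 29 47
f 45 47 46
f 46 47 48
f 46 48 32
f 47 29 49
f 47 49 48
f 48 49 50
f 48 50 32
f 49 29 51
f 49 51 50
f 50 51 52
f 50 52 32
f 51 29 53
f 51 53 52
f 52 53 54
f 52 54 32
f 53 29 55
f 53 55 54
f 54 55 56
f 54 56 32
f 55 29 57
f 55 57 56
f 56 57 58
f 56 58 32
f 57 29 30
f 57 30 58
f 58 30 31
f 58 31 32
f 60 62 59
f 63 60 59
f 59 62 61
f 61 63 59
f 60 66 62
f 64 60 63
f 64 66 60
f 62 66 61
f 65 63 61
f 61 66 65
f 65 64 63
f 66 64 65
f 68 67 71
f 68 71 69
f 69 71 72
f 69 72 70
f 71 67 73
f 71 73 72
f 72 73 74
f 72 74 70
f 73 67 75
f 73 75 74
f 74 75 76
f 74 76 70
f 75 67 77
f 75 77 76
f 76 77 78
f 76 78 70
f 77 67 79
f 77 79 78
f 78 79 80
f 78 80 70
f 79 67 81
f 79 81 80
f 80 81 82
f 80 82 70
f 81 67 83
f 81 83 82
f 82 83 84
f 82 84 70
f 83 67 85
f 83 85 84
f 84 85 86
f 84 86 70
f 85 67 68
f 85 68 86
f 86 68 69
f 86 69 70



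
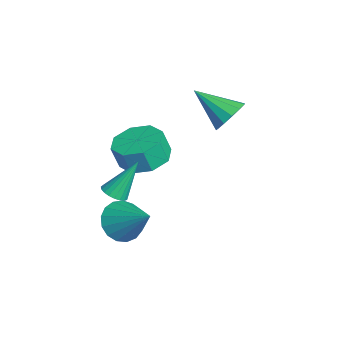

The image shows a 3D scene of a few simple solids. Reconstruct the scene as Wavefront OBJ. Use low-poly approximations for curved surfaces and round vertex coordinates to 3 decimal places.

v 0.446 -1.505 -3.721
v 0.903 -1.77 -3.507
v 0.274 -0.555 -2.179
v 1 -1.582 -3.613
v 1.002 -1.38 -3.737
v 0.907 -1.199 -3.858
v 0.733 -1.072 -3.956
v 0.509 -1.019 -4.013
v 0.274 -1.051 -4.02
v 0.069 -1.161 -3.975
v -0.071 -1.33 -3.886
v -0.122 -1.53 -3.769
v -0.074 -1.725 -3.644
v 0.063 -1.882 -3.532
v 0.267 -1.974 -3.452
v 0.501 -1.985 -3.42
v 0.726 -1.913 -3.439
v -2.257 3.413 -1.928
v -1.578 3.33 -1.424
v -3.183 2.147 -0.892
v -1.845 3.68 -1.235
v -2.242 3.945 -1.266
v -2.645 4.041 -1.507
v -2.924 3.938 -1.882
v -2.992 3.668 -2.272
v -2.826 3.318 -2.553
v -2.48 2.997 -2.635
v -2.063 2.809 -2.494
v -1.708 2.812 -2.172
v -1.527 3.006 -1.774
v 1.707 -1.397 -4.372
v 2.342 -2.041 -4.587
v 2.933 -0.563 -3.248
v 2.406 -1.723 -4.892
v 2.309 -1.331 -5.078
v 2.075 -0.953 -5.102
v 1.756 -0.677 -4.959
v 1.426 -0.566 -4.681
v 1.161 -0.645 -4.333
v 1.02 -0.896 -3.994
v 1.037 -1.262 -3.741
v 1.208 -1.659 -3.632
v 1.492 -1.996 -3.693
v 1.826 -2.195 -3.91
v 2.133 -2.211 -4.232
v -2.145 0.077 -3.83
v -1.329 -0.581 -4.041
v -1.319 -0.916 -2.962
v -2.135 -0.257 -2.75
v -1.078 0.164 -3.812
v -1.069 -0.171 -2.733
v -1.453 0.859 -3.594
v -1.443 0.524 -2.514
v -2.233 1.096 -3.513
v -2.223 0.761 -2.434
v -2.961 0.736 -3.618
v -2.951 0.401 -2.539
v -3.211 -0.009 -3.847
v -3.202 -0.344 -2.768
v -2.837 -0.704 -4.066
v -2.827 -1.039 -2.986
v -2.057 -0.941 -4.146
v -2.047 -1.276 -3.067
f 2 1 4
f 2 4 3
f 4 1 5
f 4 5 3
f 5 1 6
f 5 6 3
f 6 1 7
f 6 7 3
f 7 1 8
f 7 8 3
f 8 1 9
f 8 9 3
f 9 1 10
f 9 10 3
f 10 1 11
f 10 11 3
f 11 1 12
f 11 12 3
f 12 1 13
f 12 13 3
f 13 1 14
f 13 14 3
f 14 1 15
f 14 15 3
f 15 1 16
f 15 16 3
f 16 1 17
f 16 17 3
f 17 1 2
f 17 2 3
f 19 18 21
f 19 21 20
f 21 18 22
f 21 22 20
f 22 18 23
f 22 23 20
f 23 18 24
f 23 24 20
f 24 18 25
f 24 25 20
f 25 18 26
f 25 26 20
f 26 18 27
f 26 27 20
f 27 18 28
f 27 28 20
f 28 18 29
f 28 29 20
f 29 18 30
f 29 30 20
f 30 18 19
f 30 19 20
f 32 31 34
f 32 34 33
f 34 31 35
f 34 35 33
f 35 31 36
f 35 36 33
f 36 31 37
f 36 37 33
f 37 31 38
f 37 38 33
f 38 31 39
f 38 39 33
f 39 31 40
f 39 40 33
f 40 31 41
f 40 41 33
f 41 31 42
f 41 42 33
f 42 31 43
f 42 43 33
f 43 31 44
f 43 44 33
f 44 31 45
f 44 45 33
f 45 31 32
f 45 32 33
f 47 46 50
f 47 50 48
f 48 50 51
f 48 51 49
f 50 46 52
f 50 52 51
f 51 52 53
f 51 53 49
f 52 46 54
f 52 54 53
f 53 54 55
f 53 55 49
f 54 46 56
f 54 56 55
f 55 56 57
f 55 57 49
f 56 46 58
f 56 58 57
f 57 58 59
f 57 59 49
f 58 46 60
f 58 60 59
f 59 60 61
f 59 61 49
f 60 46 62
f 60 62 61
f 61 62 63
f 61 63 49
f 62 46 47
f 62 47 63
f 63 47 48
f 63 48 49



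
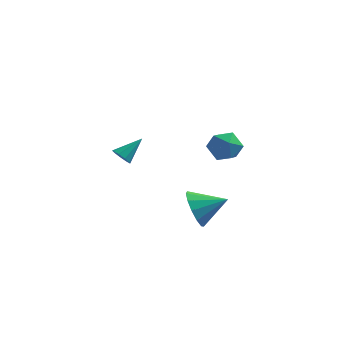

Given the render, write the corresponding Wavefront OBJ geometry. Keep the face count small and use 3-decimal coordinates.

v -2.31 -2.441 -1.962
v -1.906 -2.462 -2.335
v -1.51 -1.659 -1.138
v -2.127 -2.165 -2.401
v -2.434 -1.997 -2.263
v -2.683 -2.037 -1.983
v -2.757 -2.266 -1.694
v -2.623 -2.576 -1.53
v -2.342 -2.824 -1.569
v -2.046 -2.892 -1.791
v -1.874 -2.749 -2.094
v 1.353 2.399 -2.854
v 2.08 1.985 -2.41
v 1.44 1.355 -3.97
v 2.167 0.941 -3.526
v 1.298 0.899 -3.153
v 1.244 1.544 -2.463
v 2.276 1.796 -3.917
v 2.222 2.441 -3.227
v 2.65 1.612 -3.067
v 2.045 1.058 -2.595
v 1.475 2.282 -3.785
v 0.87 1.728 -3.313
v 1.315 -4.135 -3.946
v 1.754 -4.42 -4.844
v 2.725 -3.825 -3.354
v 1.647 -3.846 -4.888
v 1.434 -3.363 -4.633
v 1.183 -3.125 -4.159
v 0.974 -3.208 -3.618
v 0.874 -3.585 -3.181
v 0.913 -4.137 -2.986
v 1.08 -4.687 -3.097
v 1.322 -5.063 -3.476
v 1.561 -5.143 -4.005
v 1.722 -4.904 -4.515
f 2 1 4
f 2 4 3
f 4 1 5
f 4 5 3
f 5 1 6
f 5 6 3
f 6 1 7
f 6 7 3
f 7 1 8
f 7 8 3
f 8 1 9
f 8 9 3
f 9 1 10
f 9 10 3
f 10 1 11
f 10 11 3
f 11 1 2
f 11 2 3
f 12 23 17
f 12 17 13
f 12 13 19
f 12 19 22
f 12 22 23
f 13 17 21
f 17 23 16
f 23 22 14
f 22 19 18
f 19 13 20
f 15 21 16
f 15 16 14
f 15 14 18
f 15 18 20
f 15 20 21
f 16 21 17
f 14 16 23
f 18 14 22
f 20 18 19
f 21 20 13
f 25 24 27
f 25 27 26
f 27 24 28
f 27 28 26
f 28 24 29
f 28 29 26
f 29 24 30
f 29 30 26
f 30 24 31
f 30 31 26
f 31 24 32
f 31 32 26
f 32 24 33
f 32 33 26
f 33 24 34
f 33 34 26
f 34 24 35
f 34 35 26
f 35 24 36
f 35 36 26
f 36 24 25
f 36 25 26



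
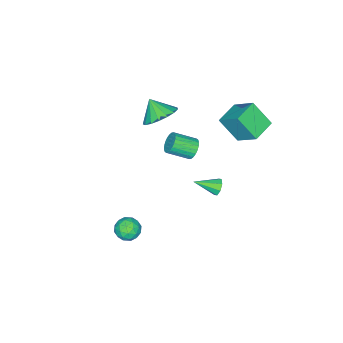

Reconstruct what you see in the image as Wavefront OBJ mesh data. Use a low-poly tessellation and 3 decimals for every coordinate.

v -3.879 -1.197 -3.156
v -3.538 -1.267 -3.681
v -2.781 -2.173 -3.069
v -3.121 -2.103 -2.544
v -3.415 -1.087 -3.568
v -2.657 -1.993 -2.956
v -3.362 -0.924 -3.392
v -2.605 -1.83 -2.78
v -3.388 -0.803 -3.18
v -2.631 -1.708 -2.568
v -3.489 -0.741 -2.964
v -2.731 -1.647 -2.352
v -3.649 -0.749 -2.778
v -2.891 -1.655 -2.165
v -3.844 -0.825 -2.649
v -3.086 -1.731 -2.037
v -4.044 -0.958 -2.597
v -3.287 -1.864 -1.985
v -4.219 -1.127 -2.631
v -3.462 -2.033 -2.019
v -4.343 -1.307 -2.744
v -3.585 -2.213 -2.132
v -4.395 -1.47 -2.92
v -3.638 -2.376 -2.308
v -4.369 -1.592 -3.132
v -3.612 -2.497 -2.52
v -4.269 -1.653 -3.348
v -3.511 -2.559 -2.736
v -4.109 -1.645 -3.535
v -3.351 -2.551 -2.922
v -3.914 -1.569 -3.663
v -3.156 -2.475 -3.051
v -3.713 -1.436 -3.715
v -2.956 -2.342 -3.103
v -4.058 1.143 1.841
v -3.929 2.324 2.806
v -4.256 2.135 0.654
v -4.127 3.316 1.619
v -2.753 1.164 1.641
v -2.624 2.345 2.606
v -2.951 2.156 0.454
v -2.822 3.337 1.419
v -2.554 1.329 -3.65
v -2.273 1.322 -4.088
v -1.766 0.391 -3.13
v -2.135 1.585 -3.822
v -2.243 1.698 -3.456
v -2.532 1.594 -3.203
v -2.835 1.335 -3.212
v -2.972 1.073 -3.478
v -2.865 0.96 -3.844
v -2.575 1.063 -4.096
v -1.411 -1.363 1.519
v -0.466 -1.569 1.446
v -1.509 -2.117 2.381
v -0.48 -1.219 1.751
v -0.707 -0.902 2.003
v -1.096 -0.69 2.143
v -1.557 -0.633 2.141
v -1.984 -0.743 1.996
v -2.28 -0.994 1.742
v -2.377 -1.33 1.437
v -2.252 -1.674 1.15
v -1.935 -1.946 0.948
v -1.498 -2.085 0.877
v -1.041 -2.058 0.953
v -0.668 -1.872 1.158
v 2.592 0.523 -2.884
v 3.19 0.683 -3.219
v 2.93 -0.563 -2.801
v 3.528 -0.403 -3.136
v 3.413 -0.16 -2.485
v 3.204 0.511 -2.536
v 2.916 -0.391 -3.484
v 2.707 0.28 -3.535
v 3.39 0.118 -3.59
v 3.698 0.261 -2.973
v 2.422 -0.141 -3.047
v 2.73 0.002 -2.43
v 2.862 0.698 -3.059
v 3.258 -0.578 -2.961
v 3.191 -0.435 -2.578
v 3.543 -0.341 -2.775
v 2.87 0.597 -2.657
v 3.222 0.691 -2.854
v 3.353 0.196 -2.423
v 2.898 -0.571 -3.166
v 3.25 -0.477 -3.363
v 2.577 0.461 -3.245
v 2.929 0.555 -3.442
v 2.767 -0.076 -3.597
v 3.331 0.46 -3.474
v 3.529 -0.178 -3.425
v 3.169 -0.171 -3.629
v 3.047 0.223 -3.66
v 3.512 0.545 -3.111
v 3.71 -0.094 -3.062
v 3.643 0.049 -2.679
v 3.52 0.443 -2.709
v 3.629 0.213 -3.329
v 2.41 0.214 -2.958
v 2.608 -0.425 -2.909
v 2.6 -0.323 -3.311
v 2.477 0.071 -3.341
v 2.591 0.298 -2.595
v 2.789 -0.34 -2.546
v 3.073 -0.103 -2.36
v 2.951 0.291 -2.391
v 2.491 -0.093 -2.691
f 2 1 5
f 2 5 3
f 3 5 6
f 3 6 4
f 5 1 7
f 5 7 6
f 6 7 8
f 6 8 4
f 7 1 9
f 7 9 8
f 8 9 10
f 8 10 4
f 9 1 11
f 9 11 10
f 10 11 12
f 10 12 4
f 11 1 13
f 11 13 12
f 12 13 14
f 12 14 4
f 13 1 15
f 13 15 14
f 14 15 16
f 14 16 4
f 15 1 17
f 15 17 16
f 16 17 18
f 16 18 4
f 17 1 19
f 17 19 18
f 18 19 20
f 18 20 4
f 19 1 21
f 19 21 20
f 20 21 22
f 20 22 4
f 21 1 23
f 21 23 22
f 22 23 24
f 22 24 4
f 23 1 25
f 23 25 24
f 24 25 26
f 24 26 4
f 25 1 27
f 25 27 26
f 26 27 28
f 26 28 4
f 27 1 29
f 27 29 28
f 28 29 30
f 28 30 4
f 29 1 31
f 29 31 30
f 30 31 32
f 30 32 4
f 31 1 33
f 31 33 32
f 32 33 34
f 32 34 4
f 33 1 2
f 33 2 34
f 34 2 3
f 34 3 4
f 36 38 35
f 39 36 35
f 35 38 37
f 37 39 35
f 36 42 38
f 40 36 39
f 40 42 36
f 38 42 37
f 41 39 37
f 37 42 41
f 41 40 39
f 42 40 41
f 44 43 46
f 44 46 45
f 46 43 47
f 46 47 45
f 47 43 48
f 47 48 45
f 48 43 49
f 48 49 45
f 49 43 50
f 49 50 45
f 50 43 51
f 50 51 45
f 51 43 52
f 51 52 45
f 52 43 44
f 52 44 45
f 54 53 56
f 54 56 55
f 56 53 57
f 56 57 55
f 57 53 58
f 57 58 55
f 58 53 59
f 58 59 55
f 59 53 60
f 59 60 55
f 60 53 61
f 60 61 55
f 61 53 62
f 61 62 55
f 62 53 63
f 62 63 55
f 63 53 64
f 63 64 55
f 64 53 65
f 64 65 55
f 65 53 66
f 65 66 55
f 66 53 67
f 66 67 55
f 67 53 54
f 67 54 55
f 68 105 84
f 105 79 108
f 84 108 73
f 105 108 84
f 68 84 80
f 84 73 85
f 80 85 69
f 84 85 80
f 68 80 89
f 80 69 90
f 89 90 75
f 80 90 89
f 68 89 101
f 89 75 104
f 101 104 78
f 89 104 101
f 68 101 105
f 101 78 109
f 105 109 79
f 101 109 105
f 69 85 96
f 85 73 99
f 96 99 77
f 85 99 96
f 73 108 86
f 108 79 107
f 86 107 72
f 108 107 86
f 79 109 106
f 109 78 102
f 106 102 70
f 109 102 106
f 78 104 103
f 104 75 91
f 103 91 74
f 104 91 103
f 75 90 95
f 90 69 92
f 95 92 76
f 90 92 95
f 71 97 83
f 97 77 98
f 83 98 72
f 97 98 83
f 71 83 81
f 83 72 82
f 81 82 70
f 83 82 81
f 71 81 88
f 81 70 87
f 88 87 74
f 81 87 88
f 71 88 93
f 88 74 94
f 93 94 76
f 88 94 93
f 71 93 97
f 93 76 100
f 97 100 77
f 93 100 97
f 72 98 86
f 98 77 99
f 86 99 73
f 98 99 86
f 70 82 106
f 82 72 107
f 106 107 79
f 82 107 106
f 74 87 103
f 87 70 102
f 103 102 78
f 87 102 103
f 76 94 95
f 94 74 91
f 95 91 75
f 94 91 95
f 77 100 96
f 100 76 92
f 96 92 69
f 100 92 96



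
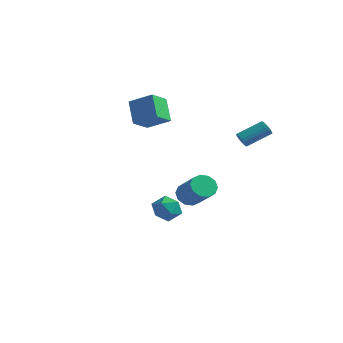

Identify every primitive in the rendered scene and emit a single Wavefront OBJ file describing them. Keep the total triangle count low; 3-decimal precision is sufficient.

v 1.869 -1.295 0.435
v 2.286 -1.529 -0.168
v 3.648 -2.119 1.001
v 3.231 -1.885 1.605
v 2.402 -1.077 -0.076
v 3.764 -1.667 1.094
v 2.315 -0.708 0.212
v 3.677 -1.298 1.381
v 2.057 -0.563 0.585
v 3.42 -1.154 1.755
v 1.728 -0.698 0.901
v 3.09 -1.288 2.07
v 1.452 -1.061 1.039
v 2.814 -1.651 2.208
v 1.336 -1.513 0.946
v 2.698 -2.103 2.116
v 1.423 -1.882 0.659
v 2.785 -2.472 1.828
v 1.68 -2.026 0.285
v 3.043 -2.617 1.455
v 2.01 -1.892 -0.03
v 3.372 -2.482 1.139
v -4.843 3.656 3.908
v -4.88 2.414 4.597
v -3.488 4.009 4.619
v -3.526 2.768 5.308
v -3.994 2.932 2.652
v -4.032 1.691 3.341
v -2.64 3.286 3.363
v -2.677 2.044 4.052
v -0.862 1.522 -1.794
v -0.372 0.811 -1.433
v -1.648 0.549 -2.647
v -1.158 -0.162 -2.286
v -1.765 0.308 -1.75
v -1.279 0.91 -1.223
v -0.741 0.45 -2.857
v -0.255 1.052 -2.33
v -0.298 0.149 -2.09
v -0.93 0.061 -1.406
v -1.09 1.299 -2.674
v -1.722 1.211 -1.99
v 2.808 2.118 3.48
v 3.078 2.196 3.067
v 3.901 3.38 3.826
v 3.632 3.302 4.24
v 2.905 2.333 3.04
v 3.728 3.517 3.799
v 2.713 2.428 3.1
v 3.536 3.612 3.859
v 2.54 2.461 3.236
v 3.363 3.646 3.995
v 2.42 2.427 3.42
v 3.243 3.611 4.179
v 2.377 2.331 3.616
v 3.2 3.515 4.375
v 2.419 2.193 3.785
v 3.243 3.377 4.544
v 2.539 2.04 3.894
v 3.362 3.224 4.653
v 2.712 1.903 3.921
v 3.535 3.087 4.68
v 2.904 1.808 3.861
v 3.727 2.992 4.62
v 3.077 1.774 3.725
v 3.9 2.959 4.484
v 3.197 1.809 3.541
v 4.02 2.993 4.3
v 3.24 1.905 3.345
v 4.063 3.089 4.104
v 3.197 2.043 3.176
v 4.021 3.227 3.935
f 2 1 5
f 2 5 3
f 3 5 6
f 3 6 4
f 5 1 7
f 5 7 6
f 6 7 8
f 6 8 4
f 7 1 9
f 7 9 8
f 8 9 10
f 8 10 4
f 9 1 11
f 9 11 10
f 10 11 12
f 10 12 4
f 11 1 13
f 11 13 12
f 12 13 14
f 12 14 4
f 13 1 15
f 13 15 14
f 14 15 16
f 14 16 4
f 15 1 17
f 15 17 16
f 16 17 18
f 16 18 4
f 17 1 19
f 17 19 18
f 18 19 20
f 18 20 4
f 19 1 21
f 19 21 20
f 20 21 22
f 20 22 4
f 21 1 2
f 21 2 22
f 22 2 3
f 22 3 4
f 24 26 23
f 27 24 23
f 23 26 25
f 25 27 23
f 24 30 26
f 28 24 27
f 28 30 24
f 26 30 25
f 29 27 25
f 25 30 29
f 29 28 27
f 30 28 29
f 31 42 36
f 31 36 32
f 31 32 38
f 31 38 41
f 31 41 42
f 32 36 40
f 36 42 35
f 42 41 33
f 41 38 37
f 38 32 39
f 34 40 35
f 34 35 33
f 34 33 37
f 34 37 39
f 34 39 40
f 35 40 36
f 33 35 42
f 37 33 41
f 39 37 38
f 40 39 32
f 44 43 47
f 44 47 45
f 45 47 48
f 45 48 46
f 47 43 49
f 47 49 48
f 48 49 50
f 48 50 46
f 49 43 51
f 49 51 50
f 50 51 52
f 50 52 46
f 51 43 53
f 51 53 52
f 52 53 54
f 52 54 46
f 53 43 55
f 53 55 54
f 54 55 56
f 54 56 46
f 55 43 57
f 55 57 56
f 56 57 58
f 56 58 46
f 57 43 59
f 57 59 58
f 58 59 60
f 58 60 46
f 59 43 61
f 59 61 60
f 60 61 62
f 60 62 46
f 61 43 63
f 61 63 62
f 62 63 64
f 62 64 46
f 63 43 65
f 63 65 64
f 64 65 66
f 64 66 46
f 65 43 67
f 65 67 66
f 66 67 68
f 66 68 46
f 67 43 69
f 67 69 68
f 68 69 70
f 68 70 46
f 69 43 71
f 69 71 70
f 70 71 72
f 70 72 46
f 71 43 44
f 71 44 72
f 72 44 45
f 72 45 46



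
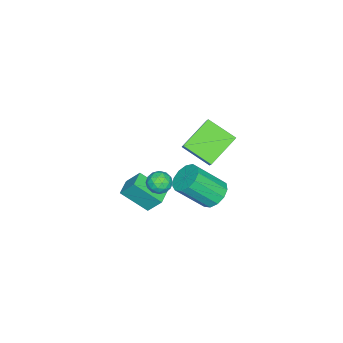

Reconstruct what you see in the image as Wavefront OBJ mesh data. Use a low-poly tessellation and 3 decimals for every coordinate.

v -0.03 -0.733 -0.533
v 0.264 -1.223 -0.997
v -0.544 -1.617 0.077
v -0.25 -2.107 -0.387
v 0.183 -1.734 0.076
v 0.501 -1.187 -0.301
v -0.781 -1.653 -0.619
v -0.463 -1.106 -0.996
v -0.2 -1.792 -1.05
v 0.395 -1.841 -0.621
v -0.675 -0.999 -0.299
v -0.08 -1.048 0.13
v 0.162 -0.9 -0.818
v -0.442 -1.94 -0.102
v -0.187 -1.72 0.171
v -0.015 -2.008 -0.102
v 0.301 -0.879 -0.409
v 0.474 -1.167 -0.682
v 0.426 -1.467 -0.051
v -0.754 -1.673 -0.238
v -0.581 -1.961 -0.511
v -0.265 -0.832 -0.818
v -0.093 -1.12 -1.091
v -0.706 -1.373 -0.869
v 0.062 -1.522 -1.122
v -0.24 -2.043 -0.764
v -0.552 -1.775 -0.9
v -0.365 -1.454 -1.122
v 0.412 -1.552 -0.87
v 0.11 -2.072 -0.512
v 0.365 -1.852 -0.239
v 0.551 -1.531 -0.461
v 0.139 -1.886 -0.901
v -0.39 -0.768 -0.408
v -0.692 -1.288 -0.05
v -0.831 -1.309 -0.459
v -0.645 -0.988 -0.681
v -0.04 -0.797 -0.156
v -0.342 -1.318 0.202
v 0.085 -1.386 0.202
v 0.272 -1.065 -0.02
v -0.419 -0.954 -0.019
v -1.315 1.152 -1.413
v -0.627 0.891 -1.982
v 0.163 -0.393 -0.436
v -0.525 -0.132 0.133
v -0.453 1.311 -1.722
v 0.338 0.027 -0.176
v -0.552 1.681 -1.364
v 0.239 0.397 0.182
v -0.893 1.883 -1.022
v -0.103 0.598 0.524
v -1.369 1.853 -0.804
v -0.578 0.568 0.742
v -1.827 1.6 -0.779
v -1.037 0.316 0.767
v -2.123 1.206 -0.956
v -1.333 -0.079 0.591
v -2.163 0.794 -1.278
v -1.372 -0.491 0.269
v -1.933 0.496 -1.642
v -1.143 -0.788 -0.096
v -1.507 0.406 -1.934
v -0.717 -0.878 -0.388
v -1.021 0.554 -2.061
v -0.23 -0.731 -0.515
v 0.063 1.466 2.269
v -0.006 -0.094 3.101
v -1.548 2.087 3.298
v -1.617 0.526 4.131
v 0.677 1.834 3.009
v 0.608 0.273 3.842
v -0.934 2.454 4.039
v -1.003 0.894 4.871
v -1.671 -2.486 -3.627
v -1.385 -3.955 -2.456
v -1.713 -1.687 -2.614
v -1.427 -3.156 -1.443
v -0.653 -2.344 -3.697
v -0.367 -3.813 -2.526
v -0.695 -1.545 -2.684
v -0.409 -3.014 -1.513
f 1 38 17
f 38 12 41
f 17 41 6
f 38 41 17
f 1 17 13
f 17 6 18
f 13 18 2
f 17 18 13
f 1 13 22
f 13 2 23
f 22 23 8
f 13 23 22
f 1 22 34
f 22 8 37
f 34 37 11
f 22 37 34
f 1 34 38
f 34 11 42
f 38 42 12
f 34 42 38
f 2 18 29
f 18 6 32
f 29 32 10
f 18 32 29
f 6 41 19
f 41 12 40
f 19 40 5
f 41 40 19
f 12 42 39
f 42 11 35
f 39 35 3
f 42 35 39
f 11 37 36
f 37 8 24
f 36 24 7
f 37 24 36
f 8 23 28
f 23 2 25
f 28 25 9
f 23 25 28
f 4 30 16
f 30 10 31
f 16 31 5
f 30 31 16
f 4 16 14
f 16 5 15
f 14 15 3
f 16 15 14
f 4 14 21
f 14 3 20
f 21 20 7
f 14 20 21
f 4 21 26
f 21 7 27
f 26 27 9
f 21 27 26
f 4 26 30
f 26 9 33
f 30 33 10
f 26 33 30
f 5 31 19
f 31 10 32
f 19 32 6
f 31 32 19
f 3 15 39
f 15 5 40
f 39 40 12
f 15 40 39
f 7 20 36
f 20 3 35
f 36 35 11
f 20 35 36
f 9 27 28
f 27 7 24
f 28 24 8
f 27 24 28
f 10 33 29
f 33 9 25
f 29 25 2
f 33 25 29
f 44 43 47
f 44 47 45
f 45 47 48
f 45 48 46
f 47 43 49
f 47 49 48
f 48 49 50
f 48 50 46
f 49 43 51
f 49 51 50
f 50 51 52
f 50 52 46
f 51 43 53
f 51 53 52
f 52 53 54
f 52 54 46
f 53 43 55
f 53 55 54
f 54 55 56
f 54 56 46
f 55 43 57
f 55 57 56
f 56 57 58
f 56 58 46
f 57 43 59
f 57 59 58
f 58 59 60
f 58 60 46
f 59 43 61
f 59 61 60
f 60 61 62
f 60 62 46
f 61 43 63
f 61 63 62
f 62 63 64
f 62 64 46
f 63 43 65
f 63 65 64
f 64 65 66
f 64 66 46
f 65 43 44
f 65 44 66
f 66 44 45
f 66 45 46
f 68 70 67
f 71 68 67
f 67 70 69
f 69 71 67
f 68 74 70
f 72 68 71
f 72 74 68
f 70 74 69
f 73 71 69
f 69 74 73
f 73 72 71
f 74 72 73
f 76 78 75
f 79 76 75
f 75 78 77
f 77 79 75
f 76 82 78
f 80 76 79
f 80 82 76
f 78 82 77
f 81 79 77
f 77 82 81
f 81 80 79
f 82 80 81



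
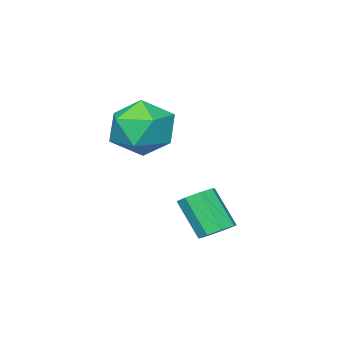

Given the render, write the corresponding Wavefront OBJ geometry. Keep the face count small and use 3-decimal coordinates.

v -0.223 -0.609 3.107
v 0.924 -0.317 3.211
v 0.256 -2.083 1.969
v 1.403 -1.791 2.073
v 0.813 -2.226 3.009
v 0.517 -1.315 3.712
v 0.663 -1.085 1.468
v 0.367 -0.174 2.171
v 1.472 -0.612 2.198
v 1.564 -1.316 3.151
v -0.384 -1.084 2.029
v -0.292 -1.788 2.982
v 0.856 2.323 -0.659
v 1.416 2.094 -0.833
v 1.444 1.207 0.425
v 0.884 1.437 0.599
v 1.456 2.487 -0.557
v 1.484 1.6 0.701
v 1.144 2.784 -0.341
v 1.172 1.898 0.918
v 0.664 2.812 -0.311
v 0.691 1.925 0.948
v 0.296 2.553 -0.485
v 0.324 1.666 0.773
v 0.256 2.16 -0.761
v 0.284 1.273 0.497
v 0.568 1.862 -0.978
v 0.596 0.976 0.281
v 1.049 1.835 -1.008
v 1.076 0.948 0.251
f 1 12 6
f 1 6 2
f 1 2 8
f 1 8 11
f 1 11 12
f 2 6 10
f 6 12 5
f 12 11 3
f 11 8 7
f 8 2 9
f 4 10 5
f 4 5 3
f 4 3 7
f 4 7 9
f 4 9 10
f 5 10 6
f 3 5 12
f 7 3 11
f 9 7 8
f 10 9 2
f 14 13 17
f 14 17 15
f 15 17 18
f 15 18 16
f 17 13 19
f 17 19 18
f 18 19 20
f 18 20 16
f 19 13 21
f 19 21 20
f 20 21 22
f 20 22 16
f 21 13 23
f 21 23 22
f 22 23 24
f 22 24 16
f 23 13 25
f 23 25 24
f 24 25 26
f 24 26 16
f 25 13 27
f 25 27 26
f 26 27 28
f 26 28 16
f 27 13 29
f 27 29 28
f 28 29 30
f 28 30 16
f 29 13 14
f 29 14 30
f 30 14 15
f 30 15 16



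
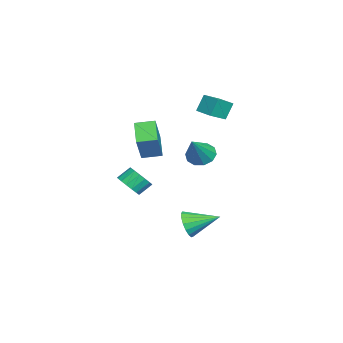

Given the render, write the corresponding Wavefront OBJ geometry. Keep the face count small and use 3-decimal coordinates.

v -1.138 1.82 3.537
v -1.535 2.213 4.701
v -1.997 2.619 2.975
v -2.393 3.011 4.139
v -0.227 2.789 3.521
v -0.623 3.181 4.685
v -1.085 3.587 2.959
v -1.482 3.98 4.123
v 4.109 -1.242 -0.756
v 4.922 -0.88 -0.624
v 4.504 -0.195 0.069
v 3.691 -0.558 -0.064
v 4.759 -0.65 -0.949
v 4.341 0.034 -0.257
v 4.447 -0.556 -1.231
v 4.029 0.129 -0.538
v 4.057 -0.619 -1.404
v 3.639 0.066 -0.711
v 3.68 -0.825 -1.428
v 3.261 -0.14 -0.735
v 3.4 -1.126 -1.299
v 2.982 -0.442 -0.606
v 3.283 -1.454 -1.045
v 2.865 -0.77 -0.352
v 3.356 -1.734 -0.725
v 2.938 -1.049 -0.033
v 3.6 -1.901 -0.413
v 3.182 -1.216 0.28
v 3.962 -1.917 -0.179
v 3.544 -1.232 0.514
v 4.357 -1.778 -0.077
v 3.939 -1.093 0.616
v 4.695 -1.517 -0.131
v 4.277 -0.832 0.562
v 4.899 -1.193 -0.328
v 4.481 -0.508 0.364
v 2.783 1.962 -4.166
v 3.375 1.713 -3.399
v 2.657 3.858 -3.454
v 3.681 1.86 -3.737
v 3.781 2.031 -4.173
v 3.652 2.185 -4.607
v 3.325 2.289 -4.941
v 2.873 2.317 -5.097
v 2.401 2.264 -5.04
v 2.016 2.142 -4.782
v 1.807 1.978 -4.384
v 1.822 1.811 -3.936
v 2.057 1.678 -3.541
v 2.458 1.61 -3.289
v 2.933 1.623 -3.238
v 2.431 2.685 1.401
v 3.093 2.979 0.819
v 3.929 2.395 2.959
v 2.889 3.436 1.101
v 2.509 3.607 1.498
v 2.1 3.425 1.858
v 1.817 2.96 2.043
v 1.769 2.391 1.984
v 1.973 1.933 1.702
v 2.352 1.763 1.305
v 2.762 1.945 0.945
v 3.045 2.41 0.76
v 1.998 -0.882 0.688
v 0.611 -1.273 1.663
v 1.789 0.326 0.874
v 0.401 -0.065 1.849
v 3.239 -0.935 2.431
v 1.851 -1.326 3.406
v 3.029 0.273 2.617
v 1.642 -0.118 3.592
f 2 4 1
f 5 2 1
f 1 4 3
f 3 5 1
f 2 8 4
f 6 2 5
f 6 8 2
f 4 8 3
f 7 5 3
f 3 8 7
f 7 6 5
f 8 6 7
f 10 9 13
f 10 13 11
f 11 13 14
f 11 14 12
f 13 9 15
f 13 15 14
f 14 15 16
f 14 16 12
f 15 9 17
f 15 17 16
f 16 17 18
f 16 18 12
f 17 9 19
f 17 19 18
f 18 19 20
f 18 20 12
f 19 9 21
f 19 21 20
f 20 21 22
f 20 22 12
f 21 9 23
f 21 23 22
f 22 23 24
f 22 24 12
f 23 9 25
f 23 25 24
f 24 25 26
f 24 26 12
f 25 9 27
f 25 27 26
f 26 27 28
f 26 28 12
f 27 9 29
f 27 29 28
f 28 29 30
f 28 30 12
f 29 9 31
f 29 31 30
f 30 31 32
f 30 32 12
f 31 9 33
f 31 33 32
f 32 33 34
f 32 34 12
f 33 9 35
f 33 35 34
f 34 35 36
f 34 36 12
f 35 9 10
f 35 10 36
f 36 10 11
f 36 11 12
f 38 37 40
f 38 40 39
f 40 37 41
f 40 41 39
f 41 37 42
f 41 42 39
f 42 37 43
f 42 43 39
f 43 37 44
f 43 44 39
f 44 37 45
f 44 45 39
f 45 37 46
f 45 46 39
f 46 37 47
f 46 47 39
f 47 37 48
f 47 48 39
f 48 37 49
f 48 49 39
f 49 37 50
f 49 50 39
f 50 37 51
f 50 51 39
f 51 37 38
f 51 38 39
f 53 52 55
f 53 55 54
f 55 52 56
f 55 56 54
f 56 52 57
f 56 57 54
f 57 52 58
f 57 58 54
f 58 52 59
f 58 59 54
f 59 52 60
f 59 60 54
f 60 52 61
f 60 61 54
f 61 52 62
f 61 62 54
f 62 52 63
f 62 63 54
f 63 52 53
f 63 53 54
f 65 67 64
f 68 65 64
f 64 67 66
f 66 68 64
f 65 71 67
f 69 65 68
f 69 71 65
f 67 71 66
f 70 68 66
f 66 71 70
f 70 69 68
f 71 69 70



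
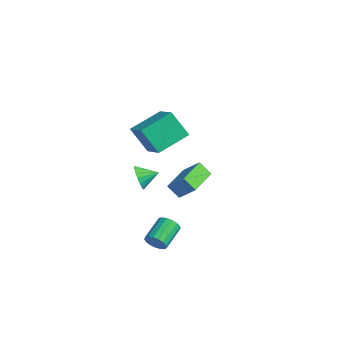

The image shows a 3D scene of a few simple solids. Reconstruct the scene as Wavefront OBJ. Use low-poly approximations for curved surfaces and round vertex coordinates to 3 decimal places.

v -2.564 2.482 -3.1
v -3.16 2.071 -2.312
v -1.627 2.971 -2.136
v -2.223 2.56 -1.348
v -1.457 0.62 -3.232
v -2.053 0.209 -2.444
v -0.52 1.109 -2.268
v -1.116 0.698 -1.48
v 1.608 -3.012 -3.938
v 2.029 -3.093 -3.384
v 1.373 -1.749 -2.689
v 0.952 -1.668 -3.242
v 2.206 -2.899 -3.592
v 1.55 -1.555 -2.896
v 2.247 -2.731 -3.879
v 1.59 -1.386 -3.183
v 2.141 -2.627 -4.18
v 1.484 -1.283 -3.484
v 1.913 -2.612 -4.425
v 1.256 -1.267 -3.729
v 1.615 -2.688 -4.558
v 0.958 -1.344 -3.862
v 1.316 -2.838 -4.55
v 0.659 -1.494 -3.854
v 1.084 -3.029 -4.401
v 0.427 -1.684 -3.705
v 0.972 -3.215 -4.146
v 0.315 -1.871 -3.45
v 1.005 -3.355 -3.844
v 0.349 -2.011 -3.148
v 1.177 -3.417 -3.563
v 0.521 -2.072 -2.867
v 1.448 -3.385 -3.368
v 0.792 -2.041 -2.672
v 1.755 -3.269 -3.303
v 1.099 -1.924 -2.608
v -2.498 -1.42 -1.38
v -2.202 -1.837 -0.664
v -1.962 -0.42 -1.02
v -1.898 -1.897 -0.949
v -1.731 -1.848 -1.332
v -1.74 -1.701 -1.727
v -1.922 -1.49 -2.042
v -2.237 -1.262 -2.206
v -2.611 -1.071 -2.18
v -2.96 -0.96 -1.971
v -3.202 -0.953 -1.627
v -3.283 -1.054 -1.226
v -3.185 -1.239 -0.86
v -2.929 -1.465 -0.614
v -2.574 -1.681 -0.543
v -0.241 -2.703 4.039
v -0.25 -0.703 4.801
v -1.769 -2.436 3.319
v -1.778 -0.436 4.082
v 0.598 -2.104 2.478
v 0.589 -0.104 3.241
v -0.93 -1.837 1.759
v -0.939 0.163 2.521
f 2 4 1
f 5 2 1
f 1 4 3
f 3 5 1
f 2 8 4
f 6 2 5
f 6 8 2
f 4 8 3
f 7 5 3
f 3 8 7
f 7 6 5
f 8 6 7
f 10 9 13
f 10 13 11
f 11 13 14
f 11 14 12
f 13 9 15
f 13 15 14
f 14 15 16
f 14 16 12
f 15 9 17
f 15 17 16
f 16 17 18
f 16 18 12
f 17 9 19
f 17 19 18
f 18 19 20
f 18 20 12
f 19 9 21
f 19 21 20
f 20 21 22
f 20 22 12
f 21 9 23
f 21 23 22
f 22 23 24
f 22 24 12
f 23 9 25
f 23 25 24
f 24 25 26
f 24 26 12
f 25 9 27
f 25 27 26
f 26 27 28
f 26 28 12
f 27 9 29
f 27 29 28
f 28 29 30
f 28 30 12
f 29 9 31
f 29 31 30
f 30 31 32
f 30 32 12
f 31 9 33
f 31 33 32
f 32 33 34
f 32 34 12
f 33 9 35
f 33 35 34
f 34 35 36
f 34 36 12
f 35 9 10
f 35 10 36
f 36 10 11
f 36 11 12
f 38 37 40
f 38 40 39
f 40 37 41
f 40 41 39
f 41 37 42
f 41 42 39
f 42 37 43
f 42 43 39
f 43 37 44
f 43 44 39
f 44 37 45
f 44 45 39
f 45 37 46
f 45 46 39
f 46 37 47
f 46 47 39
f 47 37 48
f 47 48 39
f 48 37 49
f 48 49 39
f 49 37 50
f 49 50 39
f 50 37 51
f 50 51 39
f 51 37 38
f 51 38 39
f 53 55 52
f 56 53 52
f 52 55 54
f 54 56 52
f 53 59 55
f 57 53 56
f 57 59 53
f 55 59 54
f 58 56 54
f 54 59 58
f 58 57 56
f 59 57 58



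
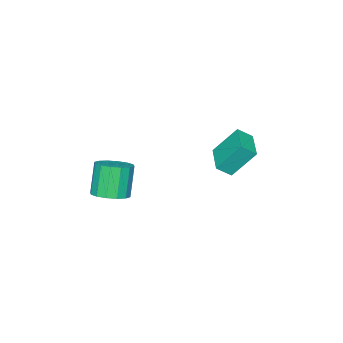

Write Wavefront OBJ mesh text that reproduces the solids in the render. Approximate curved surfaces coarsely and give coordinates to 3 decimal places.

v -2.163 0.474 -0.26
v -1.64 0.006 0.27
v -2.838 1.337 1.167
v -2.315 0.869 1.698
v -1.025 1.591 -0.398
v -0.502 1.123 0.133
v -1.7 2.454 1.03
v -1.177 1.986 1.56
v 3.723 -1.382 -0.486
v 4.55 -1.414 -0.159
v 3.924 -1.709 1.394
v 3.097 -1.678 1.066
v 4.425 -0.971 -0.125
v 3.799 -1.267 1.428
v 4.112 -0.639 -0.188
v 3.486 -0.935 1.365
v 3.695 -0.506 -0.331
v 3.069 -0.802 1.222
v 3.285 -0.608 -0.515
v 2.659 -0.904 1.037
v 2.993 -0.917 -0.692
v 2.367 -1.213 0.86
v 2.896 -1.351 -0.814
v 2.27 -1.646 0.739
v 3.021 -1.793 -0.848
v 2.395 -2.089 0.705
v 3.334 -2.125 -0.785
v 2.708 -2.421 0.768
v 3.751 -2.258 -0.642
v 3.125 -2.554 0.911
v 4.161 -2.156 -0.457
v 3.535 -2.452 1.095
v 4.453 -1.847 -0.28
v 3.827 -2.143 1.272
f 2 4 1
f 5 2 1
f 1 4 3
f 3 5 1
f 2 8 4
f 6 2 5
f 6 8 2
f 4 8 3
f 7 5 3
f 3 8 7
f 7 6 5
f 8 6 7
f 10 9 13
f 10 13 11
f 11 13 14
f 11 14 12
f 13 9 15
f 13 15 14
f 14 15 16
f 14 16 12
f 15 9 17
f 15 17 16
f 16 17 18
f 16 18 12
f 17 9 19
f 17 19 18
f 18 19 20
f 18 20 12
f 19 9 21
f 19 21 20
f 20 21 22
f 20 22 12
f 21 9 23
f 21 23 22
f 22 23 24
f 22 24 12
f 23 9 25
f 23 25 24
f 24 25 26
f 24 26 12
f 25 9 27
f 25 27 26
f 26 27 28
f 26 28 12
f 27 9 29
f 27 29 28
f 28 29 30
f 28 30 12
f 29 9 31
f 29 31 30
f 30 31 32
f 30 32 12
f 31 9 33
f 31 33 32
f 32 33 34
f 32 34 12
f 33 9 10
f 33 10 34
f 34 10 11
f 34 11 12

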